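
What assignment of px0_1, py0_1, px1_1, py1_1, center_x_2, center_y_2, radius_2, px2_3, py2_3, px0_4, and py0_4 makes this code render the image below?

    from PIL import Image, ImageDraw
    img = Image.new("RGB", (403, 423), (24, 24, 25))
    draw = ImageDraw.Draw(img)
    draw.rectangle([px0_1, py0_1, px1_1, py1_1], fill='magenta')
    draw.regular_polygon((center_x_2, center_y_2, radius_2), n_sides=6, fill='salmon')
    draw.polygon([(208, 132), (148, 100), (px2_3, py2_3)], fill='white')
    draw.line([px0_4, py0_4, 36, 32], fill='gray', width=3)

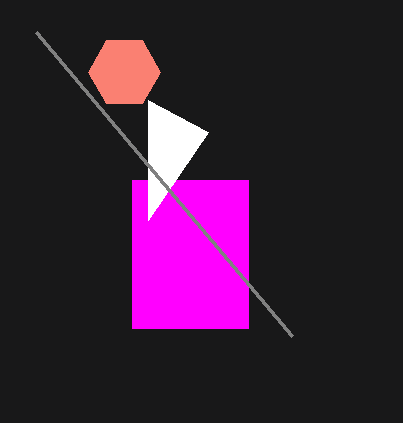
px0_1 = 132; py0_1 = 180; px1_1 = 248; py1_1 = 328; center_x_2 = 124; center_y_2 = 72; radius_2 = 36; px2_3 = 148; py2_3 = 220; px0_4 = 292; py0_4 = 336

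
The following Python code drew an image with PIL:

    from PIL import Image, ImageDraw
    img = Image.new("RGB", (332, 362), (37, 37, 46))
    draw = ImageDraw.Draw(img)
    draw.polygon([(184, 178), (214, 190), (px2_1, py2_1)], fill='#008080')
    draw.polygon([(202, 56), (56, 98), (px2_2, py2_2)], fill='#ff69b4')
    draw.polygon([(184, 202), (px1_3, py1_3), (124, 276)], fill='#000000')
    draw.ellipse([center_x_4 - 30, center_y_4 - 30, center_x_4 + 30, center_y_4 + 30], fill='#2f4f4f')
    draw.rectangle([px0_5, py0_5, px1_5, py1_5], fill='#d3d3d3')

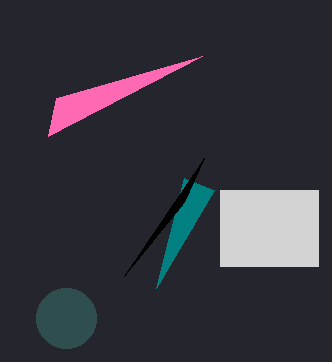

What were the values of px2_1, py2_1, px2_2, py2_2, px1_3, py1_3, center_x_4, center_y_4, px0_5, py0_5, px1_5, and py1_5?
px2_1 = 156; py2_1 = 288; px2_2 = 48; py2_2 = 136; px1_3 = 204; py1_3 = 158; center_x_4 = 66; center_y_4 = 318; px0_5 = 220; py0_5 = 190; px1_5 = 318; py1_5 = 266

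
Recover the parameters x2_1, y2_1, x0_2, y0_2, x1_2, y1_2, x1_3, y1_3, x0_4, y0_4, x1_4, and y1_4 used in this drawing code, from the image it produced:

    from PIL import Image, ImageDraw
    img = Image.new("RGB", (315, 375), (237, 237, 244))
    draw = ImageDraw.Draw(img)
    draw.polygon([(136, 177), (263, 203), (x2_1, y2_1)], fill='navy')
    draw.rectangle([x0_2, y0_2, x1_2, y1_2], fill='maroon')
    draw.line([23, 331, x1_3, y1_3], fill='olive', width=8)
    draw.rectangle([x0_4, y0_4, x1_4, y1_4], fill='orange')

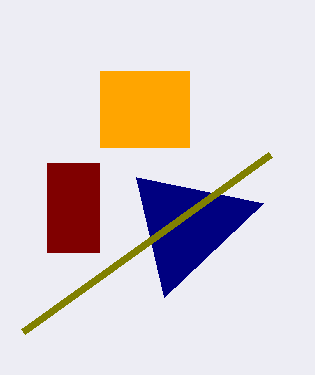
x2_1 = 164; y2_1 = 297; x0_2 = 47; y0_2 = 163; x1_2 = 99; y1_2 = 252; x1_3 = 270; y1_3 = 154; x0_4 = 100; y0_4 = 71; x1_4 = 189; y1_4 = 147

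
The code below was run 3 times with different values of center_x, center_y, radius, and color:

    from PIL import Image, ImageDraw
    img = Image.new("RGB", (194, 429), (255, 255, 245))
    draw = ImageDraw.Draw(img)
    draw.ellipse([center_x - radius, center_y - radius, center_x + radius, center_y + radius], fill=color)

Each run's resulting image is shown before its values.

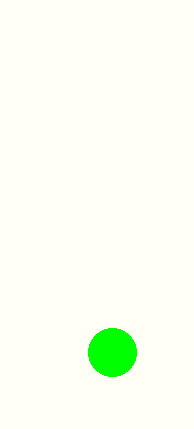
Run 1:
center_x = 112; center_y = 352; radius = 24; color = 'lime'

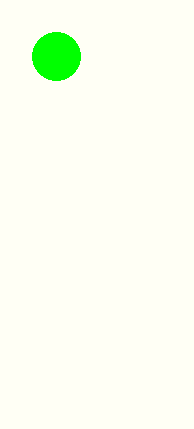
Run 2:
center_x = 56; center_y = 56; radius = 24; color = 'lime'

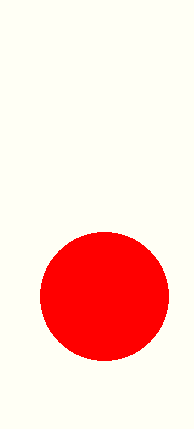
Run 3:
center_x = 104
center_y = 296
radius = 64
color = 'red'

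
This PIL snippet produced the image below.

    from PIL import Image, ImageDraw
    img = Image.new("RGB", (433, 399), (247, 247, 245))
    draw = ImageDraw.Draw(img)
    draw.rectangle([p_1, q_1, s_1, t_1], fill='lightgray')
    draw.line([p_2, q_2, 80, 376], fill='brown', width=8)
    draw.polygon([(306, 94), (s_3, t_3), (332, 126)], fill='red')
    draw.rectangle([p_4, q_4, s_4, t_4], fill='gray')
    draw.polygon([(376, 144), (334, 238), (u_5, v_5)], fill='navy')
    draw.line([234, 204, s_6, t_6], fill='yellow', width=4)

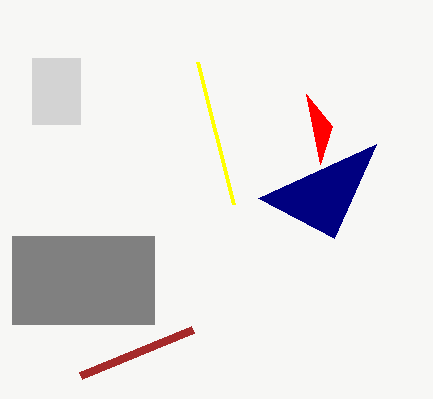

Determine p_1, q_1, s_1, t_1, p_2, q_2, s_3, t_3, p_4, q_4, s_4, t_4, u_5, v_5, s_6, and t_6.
p_1 = 32; q_1 = 58; s_1 = 80; t_1 = 124; p_2 = 192; q_2 = 330; s_3 = 320; t_3 = 164; p_4 = 12; q_4 = 236; s_4 = 154; t_4 = 324; u_5 = 258; v_5 = 198; s_6 = 198; t_6 = 62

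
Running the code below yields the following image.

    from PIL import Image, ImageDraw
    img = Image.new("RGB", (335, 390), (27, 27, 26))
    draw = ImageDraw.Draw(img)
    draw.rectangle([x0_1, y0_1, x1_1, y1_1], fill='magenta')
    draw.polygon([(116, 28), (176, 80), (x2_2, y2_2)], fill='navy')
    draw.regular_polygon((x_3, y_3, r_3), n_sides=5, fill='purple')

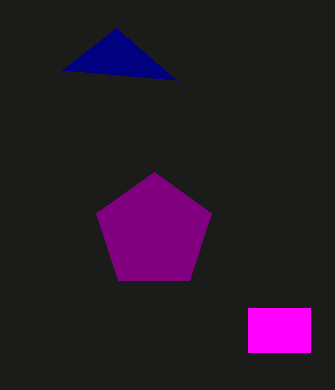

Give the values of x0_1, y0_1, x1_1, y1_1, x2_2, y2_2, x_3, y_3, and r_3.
x0_1 = 248
y0_1 = 308
x1_1 = 310
y1_1 = 352
x2_2 = 62
y2_2 = 70
x_3 = 154
y_3 = 232
r_3 = 60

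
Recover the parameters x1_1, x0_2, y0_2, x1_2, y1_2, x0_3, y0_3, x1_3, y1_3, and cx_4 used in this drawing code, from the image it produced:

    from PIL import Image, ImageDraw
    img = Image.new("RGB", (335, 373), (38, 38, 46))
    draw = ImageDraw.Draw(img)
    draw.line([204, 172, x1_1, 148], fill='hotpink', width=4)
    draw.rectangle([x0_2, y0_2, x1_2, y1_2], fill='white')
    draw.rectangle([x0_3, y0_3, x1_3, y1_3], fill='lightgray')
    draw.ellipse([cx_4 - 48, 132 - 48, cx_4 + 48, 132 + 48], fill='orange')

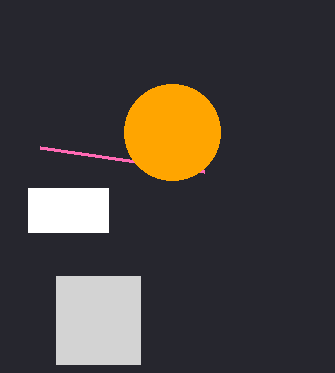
x1_1 = 40
x0_2 = 28
y0_2 = 188
x1_2 = 108
y1_2 = 232
x0_3 = 56
y0_3 = 276
x1_3 = 140
y1_3 = 364
cx_4 = 172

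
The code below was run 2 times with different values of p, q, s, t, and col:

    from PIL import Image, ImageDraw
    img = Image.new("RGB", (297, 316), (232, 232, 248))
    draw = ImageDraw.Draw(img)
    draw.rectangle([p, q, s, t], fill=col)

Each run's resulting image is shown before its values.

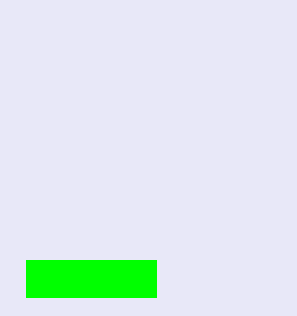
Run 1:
p = 26, q = 260, s = 156, t = 297, col = 'lime'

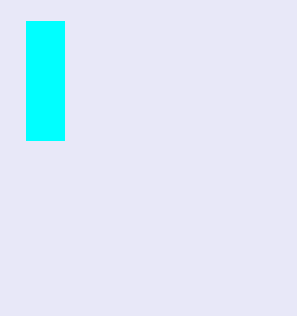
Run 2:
p = 26, q = 21, s = 64, t = 140, col = 'cyan'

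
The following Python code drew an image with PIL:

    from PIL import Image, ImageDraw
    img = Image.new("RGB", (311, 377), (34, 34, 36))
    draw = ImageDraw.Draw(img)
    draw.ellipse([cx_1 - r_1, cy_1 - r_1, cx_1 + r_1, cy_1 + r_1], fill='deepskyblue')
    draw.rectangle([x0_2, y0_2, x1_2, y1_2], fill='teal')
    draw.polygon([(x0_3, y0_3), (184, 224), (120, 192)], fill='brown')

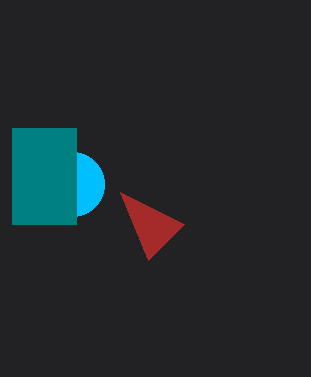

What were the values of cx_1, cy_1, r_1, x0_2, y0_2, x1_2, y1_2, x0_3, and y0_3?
cx_1 = 72; cy_1 = 184; r_1 = 32; x0_2 = 12; y0_2 = 128; x1_2 = 76; y1_2 = 224; x0_3 = 148; y0_3 = 260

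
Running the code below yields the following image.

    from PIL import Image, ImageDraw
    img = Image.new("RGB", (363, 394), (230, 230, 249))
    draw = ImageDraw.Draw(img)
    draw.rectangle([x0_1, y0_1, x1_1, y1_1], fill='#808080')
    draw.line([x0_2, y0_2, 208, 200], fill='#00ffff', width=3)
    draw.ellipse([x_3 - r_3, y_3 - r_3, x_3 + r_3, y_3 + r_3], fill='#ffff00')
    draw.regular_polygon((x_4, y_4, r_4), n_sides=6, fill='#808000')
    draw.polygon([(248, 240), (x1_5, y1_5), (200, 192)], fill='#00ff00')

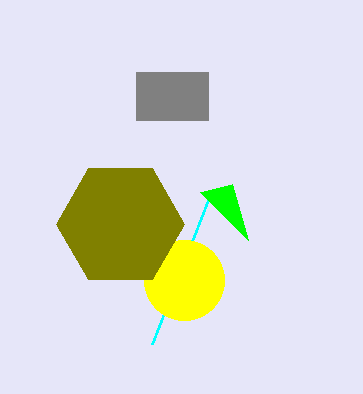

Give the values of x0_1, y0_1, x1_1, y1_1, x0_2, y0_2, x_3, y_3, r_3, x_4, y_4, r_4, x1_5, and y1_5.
x0_1 = 136; y0_1 = 72; x1_1 = 208; y1_1 = 120; x0_2 = 152; y0_2 = 344; x_3 = 184; y_3 = 280; r_3 = 40; x_4 = 120; y_4 = 224; r_4 = 64; x1_5 = 232; y1_5 = 184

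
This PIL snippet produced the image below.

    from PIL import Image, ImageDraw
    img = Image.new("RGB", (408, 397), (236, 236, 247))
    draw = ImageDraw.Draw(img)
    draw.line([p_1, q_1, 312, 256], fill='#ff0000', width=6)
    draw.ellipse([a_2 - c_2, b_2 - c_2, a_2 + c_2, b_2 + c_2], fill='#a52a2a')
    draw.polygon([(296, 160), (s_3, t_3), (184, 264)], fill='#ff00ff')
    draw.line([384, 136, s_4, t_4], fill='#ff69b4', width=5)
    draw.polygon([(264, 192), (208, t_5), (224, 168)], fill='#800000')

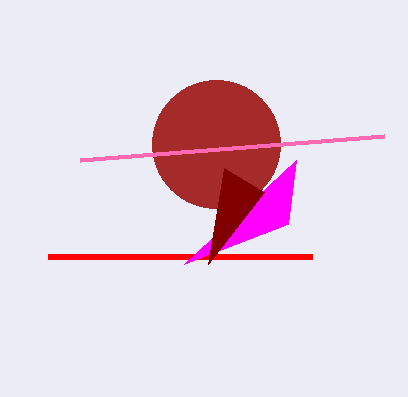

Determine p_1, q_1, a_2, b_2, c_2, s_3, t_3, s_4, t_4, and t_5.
p_1 = 48; q_1 = 256; a_2 = 216; b_2 = 144; c_2 = 64; s_3 = 288; t_3 = 224; s_4 = 80; t_4 = 160; t_5 = 264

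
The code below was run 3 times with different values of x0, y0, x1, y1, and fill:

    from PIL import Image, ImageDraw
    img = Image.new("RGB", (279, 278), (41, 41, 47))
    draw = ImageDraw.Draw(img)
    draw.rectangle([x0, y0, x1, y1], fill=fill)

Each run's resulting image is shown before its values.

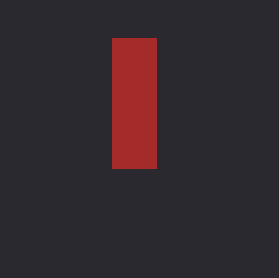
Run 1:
x0 = 112; y0 = 38; x1 = 156; y1 = 168; fill = 'brown'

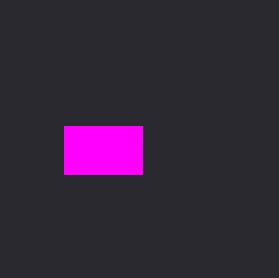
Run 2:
x0 = 64, y0 = 126, x1 = 142, y1 = 174, fill = 'magenta'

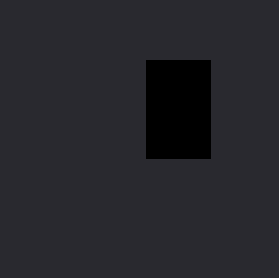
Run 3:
x0 = 146, y0 = 60, x1 = 210, y1 = 158, fill = 'black'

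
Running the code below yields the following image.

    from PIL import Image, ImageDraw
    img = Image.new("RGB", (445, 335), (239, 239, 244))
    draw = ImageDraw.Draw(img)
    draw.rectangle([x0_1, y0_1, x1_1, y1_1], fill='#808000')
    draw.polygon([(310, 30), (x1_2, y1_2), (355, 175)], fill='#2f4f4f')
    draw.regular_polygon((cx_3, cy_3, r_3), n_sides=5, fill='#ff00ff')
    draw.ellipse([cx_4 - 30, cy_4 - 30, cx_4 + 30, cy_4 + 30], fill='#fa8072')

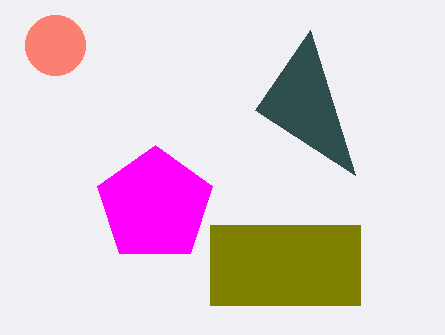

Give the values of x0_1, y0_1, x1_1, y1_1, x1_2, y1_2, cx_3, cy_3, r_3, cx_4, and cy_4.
x0_1 = 210
y0_1 = 225
x1_1 = 360
y1_1 = 305
x1_2 = 255
y1_2 = 110
cx_3 = 155
cy_3 = 205
r_3 = 60
cx_4 = 55
cy_4 = 45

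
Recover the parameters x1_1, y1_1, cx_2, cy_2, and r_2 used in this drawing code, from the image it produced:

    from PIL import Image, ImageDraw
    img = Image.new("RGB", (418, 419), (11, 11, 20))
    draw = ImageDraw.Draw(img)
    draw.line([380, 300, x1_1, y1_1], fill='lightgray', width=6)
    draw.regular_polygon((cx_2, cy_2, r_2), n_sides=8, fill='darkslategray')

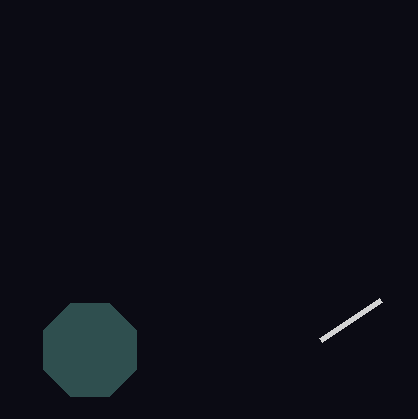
x1_1 = 320, y1_1 = 340, cx_2 = 90, cy_2 = 350, r_2 = 50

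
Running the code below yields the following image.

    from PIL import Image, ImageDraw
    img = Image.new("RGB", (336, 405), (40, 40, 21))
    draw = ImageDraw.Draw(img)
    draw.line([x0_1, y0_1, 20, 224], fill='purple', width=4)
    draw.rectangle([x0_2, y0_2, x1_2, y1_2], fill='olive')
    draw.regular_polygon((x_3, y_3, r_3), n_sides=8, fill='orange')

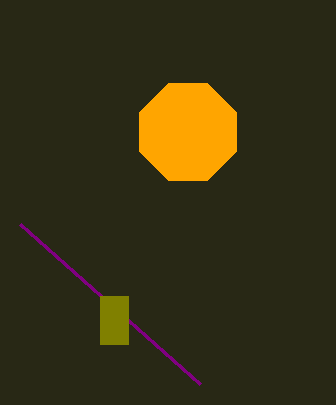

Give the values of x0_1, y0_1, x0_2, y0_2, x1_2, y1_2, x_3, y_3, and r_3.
x0_1 = 200, y0_1 = 384, x0_2 = 100, y0_2 = 296, x1_2 = 128, y1_2 = 344, x_3 = 188, y_3 = 132, r_3 = 52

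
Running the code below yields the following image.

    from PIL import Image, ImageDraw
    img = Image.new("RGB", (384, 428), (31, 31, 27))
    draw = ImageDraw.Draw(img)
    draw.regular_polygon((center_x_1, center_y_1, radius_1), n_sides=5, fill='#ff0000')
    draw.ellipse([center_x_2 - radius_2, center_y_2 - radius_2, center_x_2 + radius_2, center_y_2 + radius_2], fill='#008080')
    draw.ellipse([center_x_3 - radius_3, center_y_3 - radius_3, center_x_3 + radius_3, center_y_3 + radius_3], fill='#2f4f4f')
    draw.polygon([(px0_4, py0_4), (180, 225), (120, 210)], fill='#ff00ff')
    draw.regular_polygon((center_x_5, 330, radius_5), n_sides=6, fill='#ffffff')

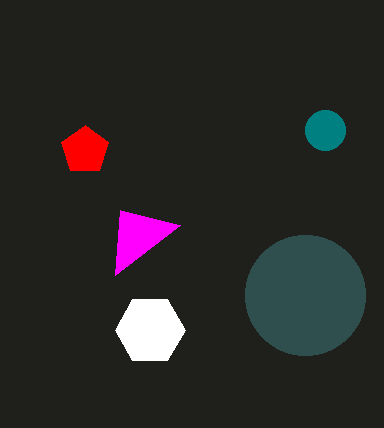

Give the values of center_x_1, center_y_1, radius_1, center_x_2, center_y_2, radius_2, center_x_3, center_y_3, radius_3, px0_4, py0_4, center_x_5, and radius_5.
center_x_1 = 85; center_y_1 = 150; radius_1 = 25; center_x_2 = 325; center_y_2 = 130; radius_2 = 20; center_x_3 = 305; center_y_3 = 295; radius_3 = 60; px0_4 = 115; py0_4 = 275; center_x_5 = 150; radius_5 = 35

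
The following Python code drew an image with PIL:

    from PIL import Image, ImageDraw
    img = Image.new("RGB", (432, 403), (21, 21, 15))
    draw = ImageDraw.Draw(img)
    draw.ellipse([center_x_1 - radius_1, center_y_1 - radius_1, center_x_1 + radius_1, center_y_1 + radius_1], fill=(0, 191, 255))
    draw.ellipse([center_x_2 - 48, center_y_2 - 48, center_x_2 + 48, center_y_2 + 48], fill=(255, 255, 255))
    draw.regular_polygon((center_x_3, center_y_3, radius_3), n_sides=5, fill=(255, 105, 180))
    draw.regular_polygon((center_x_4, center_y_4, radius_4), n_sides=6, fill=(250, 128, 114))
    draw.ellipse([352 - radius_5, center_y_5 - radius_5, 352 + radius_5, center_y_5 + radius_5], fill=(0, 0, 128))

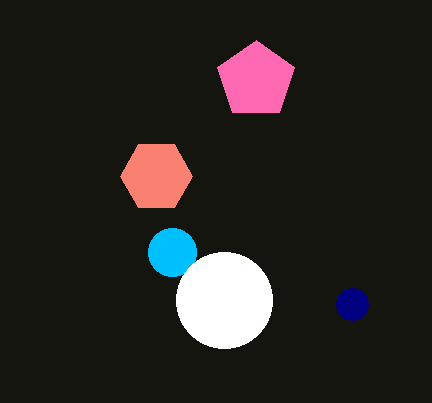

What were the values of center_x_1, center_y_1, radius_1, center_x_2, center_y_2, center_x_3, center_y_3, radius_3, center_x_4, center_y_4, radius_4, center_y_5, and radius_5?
center_x_1 = 172
center_y_1 = 252
radius_1 = 24
center_x_2 = 224
center_y_2 = 300
center_x_3 = 256
center_y_3 = 80
radius_3 = 40
center_x_4 = 156
center_y_4 = 176
radius_4 = 36
center_y_5 = 304
radius_5 = 16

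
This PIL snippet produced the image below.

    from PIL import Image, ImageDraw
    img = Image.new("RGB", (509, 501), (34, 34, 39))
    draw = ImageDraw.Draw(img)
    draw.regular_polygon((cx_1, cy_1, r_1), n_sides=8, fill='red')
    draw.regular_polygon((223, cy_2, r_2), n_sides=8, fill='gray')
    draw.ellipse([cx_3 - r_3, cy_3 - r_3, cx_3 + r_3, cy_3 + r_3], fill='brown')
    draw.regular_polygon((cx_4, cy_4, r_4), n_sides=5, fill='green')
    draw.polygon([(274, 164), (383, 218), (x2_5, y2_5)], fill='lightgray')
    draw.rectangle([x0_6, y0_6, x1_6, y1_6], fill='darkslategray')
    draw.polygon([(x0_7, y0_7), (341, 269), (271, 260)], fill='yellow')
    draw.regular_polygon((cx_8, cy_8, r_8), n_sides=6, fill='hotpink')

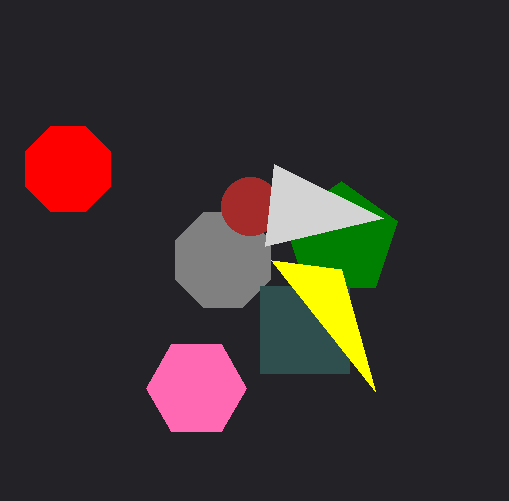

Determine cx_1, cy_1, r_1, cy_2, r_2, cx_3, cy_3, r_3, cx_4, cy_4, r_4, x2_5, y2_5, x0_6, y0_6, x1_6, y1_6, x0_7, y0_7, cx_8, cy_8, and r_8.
cx_1 = 68; cy_1 = 169; r_1 = 46; cy_2 = 260; r_2 = 51; cx_3 = 250; cy_3 = 206; r_3 = 29; cx_4 = 341; cy_4 = 240; r_4 = 59; x2_5 = 265; y2_5 = 246; x0_6 = 260; y0_6 = 286; x1_6 = 349; y1_6 = 373; x0_7 = 375; y0_7 = 391; cx_8 = 196; cy_8 = 388; r_8 = 50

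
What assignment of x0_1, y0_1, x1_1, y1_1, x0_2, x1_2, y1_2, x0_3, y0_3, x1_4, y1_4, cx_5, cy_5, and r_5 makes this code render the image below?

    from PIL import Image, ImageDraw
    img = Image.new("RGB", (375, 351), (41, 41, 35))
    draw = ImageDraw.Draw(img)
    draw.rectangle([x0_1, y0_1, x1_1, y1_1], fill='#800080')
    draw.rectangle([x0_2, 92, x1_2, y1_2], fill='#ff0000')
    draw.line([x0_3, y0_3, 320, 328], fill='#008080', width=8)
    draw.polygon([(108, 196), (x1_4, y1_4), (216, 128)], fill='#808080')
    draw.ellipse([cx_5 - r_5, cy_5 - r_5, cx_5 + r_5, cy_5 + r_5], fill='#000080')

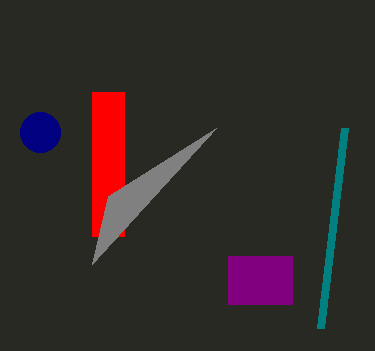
x0_1 = 228
y0_1 = 256
x1_1 = 292
y1_1 = 304
x0_2 = 92
x1_2 = 124
y1_2 = 236
x0_3 = 344
y0_3 = 128
x1_4 = 92
y1_4 = 264
cx_5 = 40
cy_5 = 132
r_5 = 20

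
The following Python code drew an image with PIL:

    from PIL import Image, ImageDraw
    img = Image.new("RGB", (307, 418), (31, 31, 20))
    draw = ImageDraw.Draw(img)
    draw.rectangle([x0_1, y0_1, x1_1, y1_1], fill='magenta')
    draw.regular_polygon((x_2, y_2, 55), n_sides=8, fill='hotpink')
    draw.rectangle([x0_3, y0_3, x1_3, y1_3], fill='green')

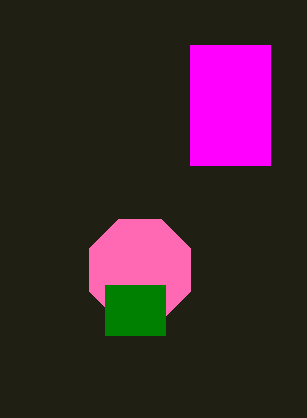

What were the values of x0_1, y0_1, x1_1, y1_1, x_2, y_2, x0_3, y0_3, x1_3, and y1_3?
x0_1 = 190, y0_1 = 45, x1_1 = 270, y1_1 = 165, x_2 = 140, y_2 = 270, x0_3 = 105, y0_3 = 285, x1_3 = 165, y1_3 = 335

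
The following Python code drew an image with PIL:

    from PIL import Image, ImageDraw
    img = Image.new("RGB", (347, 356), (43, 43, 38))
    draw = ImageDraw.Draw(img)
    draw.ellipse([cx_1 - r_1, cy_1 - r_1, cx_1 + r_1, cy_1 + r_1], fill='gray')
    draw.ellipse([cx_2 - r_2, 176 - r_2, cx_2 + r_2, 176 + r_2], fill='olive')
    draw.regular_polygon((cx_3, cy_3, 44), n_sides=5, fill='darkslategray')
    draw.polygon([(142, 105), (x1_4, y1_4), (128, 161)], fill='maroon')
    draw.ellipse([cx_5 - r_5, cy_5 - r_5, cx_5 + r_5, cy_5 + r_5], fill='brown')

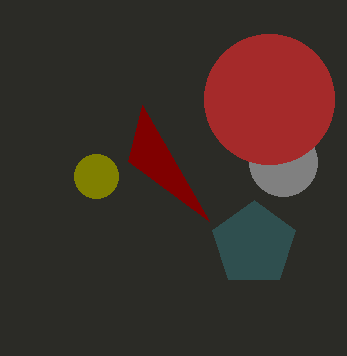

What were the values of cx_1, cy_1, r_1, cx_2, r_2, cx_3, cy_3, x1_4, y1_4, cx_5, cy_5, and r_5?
cx_1 = 283; cy_1 = 162; r_1 = 34; cx_2 = 96; r_2 = 22; cx_3 = 254; cy_3 = 244; x1_4 = 209; y1_4 = 221; cx_5 = 269; cy_5 = 99; r_5 = 65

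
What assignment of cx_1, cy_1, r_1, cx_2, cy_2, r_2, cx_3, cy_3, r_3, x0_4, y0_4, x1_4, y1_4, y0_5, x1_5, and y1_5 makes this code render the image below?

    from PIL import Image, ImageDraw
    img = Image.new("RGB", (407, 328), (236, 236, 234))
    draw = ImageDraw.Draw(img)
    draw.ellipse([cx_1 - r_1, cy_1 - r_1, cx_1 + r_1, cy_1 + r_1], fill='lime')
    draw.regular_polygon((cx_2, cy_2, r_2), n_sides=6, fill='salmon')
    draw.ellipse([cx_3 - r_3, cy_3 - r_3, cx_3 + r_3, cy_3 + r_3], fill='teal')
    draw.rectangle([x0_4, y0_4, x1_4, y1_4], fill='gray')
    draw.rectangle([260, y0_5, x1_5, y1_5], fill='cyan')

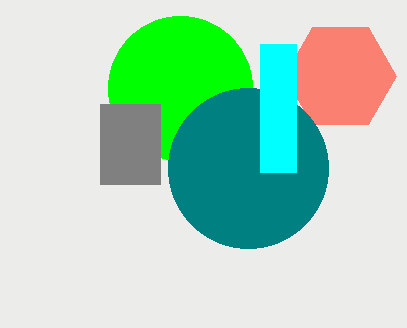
cx_1 = 180, cy_1 = 88, r_1 = 72, cx_2 = 340, cy_2 = 76, r_2 = 56, cx_3 = 248, cy_3 = 168, r_3 = 80, x0_4 = 100, y0_4 = 104, x1_4 = 160, y1_4 = 184, y0_5 = 44, x1_5 = 296, y1_5 = 172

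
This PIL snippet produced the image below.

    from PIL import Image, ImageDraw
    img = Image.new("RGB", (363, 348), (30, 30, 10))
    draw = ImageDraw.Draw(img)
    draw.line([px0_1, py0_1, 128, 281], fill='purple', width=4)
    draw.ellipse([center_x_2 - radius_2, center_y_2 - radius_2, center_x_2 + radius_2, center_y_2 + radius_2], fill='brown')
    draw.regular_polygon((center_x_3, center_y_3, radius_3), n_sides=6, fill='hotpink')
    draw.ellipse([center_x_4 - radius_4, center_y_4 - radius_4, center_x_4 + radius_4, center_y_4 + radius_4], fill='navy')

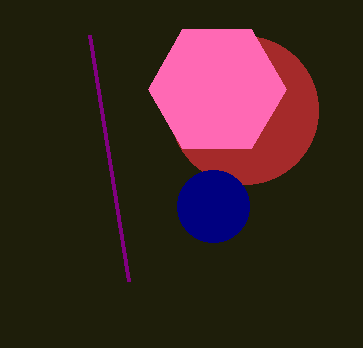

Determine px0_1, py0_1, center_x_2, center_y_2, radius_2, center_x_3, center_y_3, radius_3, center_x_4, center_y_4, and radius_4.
px0_1 = 89
py0_1 = 35
center_x_2 = 244
center_y_2 = 110
radius_2 = 74
center_x_3 = 217
center_y_3 = 89
radius_3 = 69
center_x_4 = 213
center_y_4 = 206
radius_4 = 36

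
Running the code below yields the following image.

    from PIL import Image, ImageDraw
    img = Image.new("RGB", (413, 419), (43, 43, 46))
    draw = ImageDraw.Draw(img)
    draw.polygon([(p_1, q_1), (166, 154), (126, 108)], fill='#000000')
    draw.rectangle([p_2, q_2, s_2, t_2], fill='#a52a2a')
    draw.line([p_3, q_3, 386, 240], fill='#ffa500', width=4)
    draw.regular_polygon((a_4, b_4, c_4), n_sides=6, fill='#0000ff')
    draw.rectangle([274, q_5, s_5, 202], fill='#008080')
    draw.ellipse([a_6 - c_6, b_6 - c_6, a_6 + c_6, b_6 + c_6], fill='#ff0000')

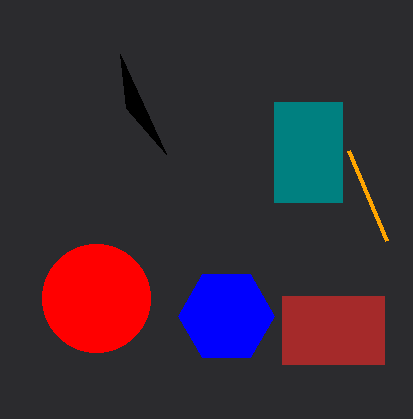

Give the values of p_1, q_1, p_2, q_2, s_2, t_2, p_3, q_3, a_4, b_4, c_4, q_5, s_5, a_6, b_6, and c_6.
p_1 = 120; q_1 = 54; p_2 = 282; q_2 = 296; s_2 = 384; t_2 = 364; p_3 = 348; q_3 = 150; a_4 = 226; b_4 = 316; c_4 = 48; q_5 = 102; s_5 = 342; a_6 = 96; b_6 = 298; c_6 = 54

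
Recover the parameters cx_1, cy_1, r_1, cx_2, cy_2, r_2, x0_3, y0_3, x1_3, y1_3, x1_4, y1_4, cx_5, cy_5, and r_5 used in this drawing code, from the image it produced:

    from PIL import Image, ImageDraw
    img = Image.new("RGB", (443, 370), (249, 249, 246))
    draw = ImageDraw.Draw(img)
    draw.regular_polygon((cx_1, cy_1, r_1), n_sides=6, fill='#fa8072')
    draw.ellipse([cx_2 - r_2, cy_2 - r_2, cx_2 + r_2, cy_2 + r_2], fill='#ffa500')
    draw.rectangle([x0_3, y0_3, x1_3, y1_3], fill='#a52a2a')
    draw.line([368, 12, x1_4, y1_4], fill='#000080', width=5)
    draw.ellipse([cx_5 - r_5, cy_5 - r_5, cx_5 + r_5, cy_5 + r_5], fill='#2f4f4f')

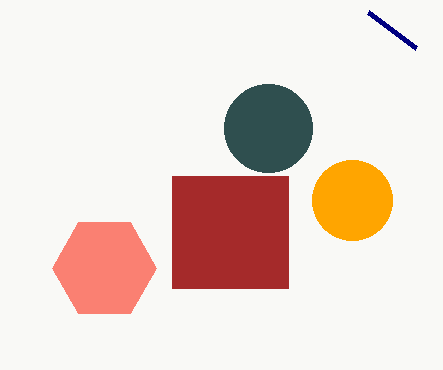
cx_1 = 104; cy_1 = 268; r_1 = 52; cx_2 = 352; cy_2 = 200; r_2 = 40; x0_3 = 172; y0_3 = 176; x1_3 = 288; y1_3 = 288; x1_4 = 416; y1_4 = 48; cx_5 = 268; cy_5 = 128; r_5 = 44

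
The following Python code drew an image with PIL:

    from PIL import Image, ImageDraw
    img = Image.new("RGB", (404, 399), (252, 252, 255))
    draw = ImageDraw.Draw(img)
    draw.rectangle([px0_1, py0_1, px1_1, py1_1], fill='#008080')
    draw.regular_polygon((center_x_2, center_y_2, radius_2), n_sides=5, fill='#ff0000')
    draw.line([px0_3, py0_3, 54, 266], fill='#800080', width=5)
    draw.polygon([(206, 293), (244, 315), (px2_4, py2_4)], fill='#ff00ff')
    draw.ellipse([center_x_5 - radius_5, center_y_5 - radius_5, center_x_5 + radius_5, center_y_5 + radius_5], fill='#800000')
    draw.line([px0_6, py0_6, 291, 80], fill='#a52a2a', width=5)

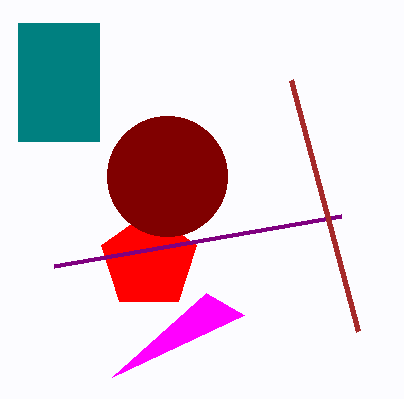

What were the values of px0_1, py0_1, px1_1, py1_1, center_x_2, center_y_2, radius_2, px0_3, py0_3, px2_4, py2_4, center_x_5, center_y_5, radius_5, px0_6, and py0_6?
px0_1 = 18
py0_1 = 23
px1_1 = 99
py1_1 = 141
center_x_2 = 149
center_y_2 = 261
radius_2 = 50
px0_3 = 341
py0_3 = 216
px2_4 = 112
py2_4 = 377
center_x_5 = 167
center_y_5 = 176
radius_5 = 60
px0_6 = 358
py0_6 = 331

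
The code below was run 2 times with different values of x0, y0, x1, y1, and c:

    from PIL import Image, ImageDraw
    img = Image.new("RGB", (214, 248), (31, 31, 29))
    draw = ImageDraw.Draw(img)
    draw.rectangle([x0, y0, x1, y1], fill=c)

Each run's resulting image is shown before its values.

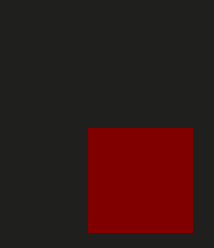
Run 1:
x0 = 88, y0 = 128, x1 = 192, y1 = 232, c = 'maroon'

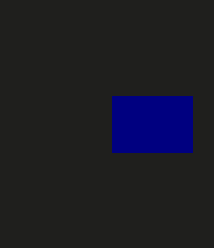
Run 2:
x0 = 112, y0 = 96, x1 = 192, y1 = 152, c = 'navy'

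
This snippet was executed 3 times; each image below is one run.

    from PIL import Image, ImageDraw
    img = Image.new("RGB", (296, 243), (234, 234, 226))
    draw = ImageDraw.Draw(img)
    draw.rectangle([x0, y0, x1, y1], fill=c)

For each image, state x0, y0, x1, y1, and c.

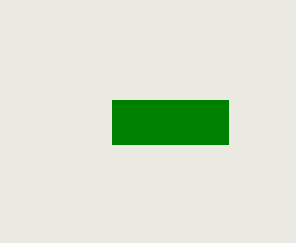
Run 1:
x0 = 112; y0 = 100; x1 = 228; y1 = 144; c = 'green'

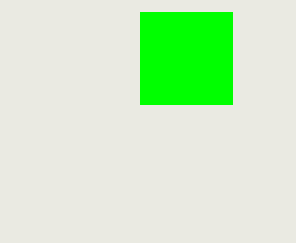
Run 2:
x0 = 140; y0 = 12; x1 = 232; y1 = 104; c = 'lime'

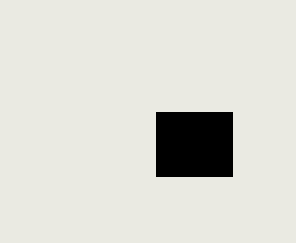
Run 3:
x0 = 156
y0 = 112
x1 = 232
y1 = 176
c = 'black'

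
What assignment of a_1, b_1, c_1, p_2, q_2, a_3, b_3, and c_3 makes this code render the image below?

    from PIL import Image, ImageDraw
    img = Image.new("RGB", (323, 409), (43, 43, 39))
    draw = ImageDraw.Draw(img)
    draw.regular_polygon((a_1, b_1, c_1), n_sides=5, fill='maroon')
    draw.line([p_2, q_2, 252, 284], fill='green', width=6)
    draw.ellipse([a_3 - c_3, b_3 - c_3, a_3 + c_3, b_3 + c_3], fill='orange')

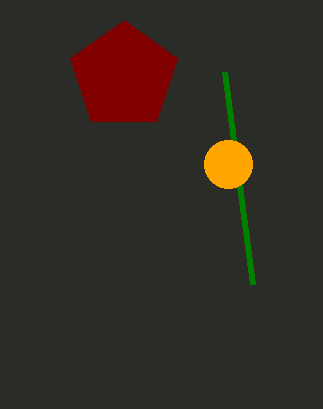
a_1 = 124, b_1 = 76, c_1 = 56, p_2 = 224, q_2 = 72, a_3 = 228, b_3 = 164, c_3 = 24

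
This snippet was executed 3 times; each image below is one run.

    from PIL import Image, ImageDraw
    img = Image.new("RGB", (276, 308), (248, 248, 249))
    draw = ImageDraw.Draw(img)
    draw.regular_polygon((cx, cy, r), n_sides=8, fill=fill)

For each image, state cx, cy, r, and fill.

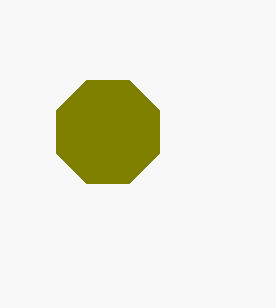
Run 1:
cx = 108, cy = 132, r = 56, fill = 'olive'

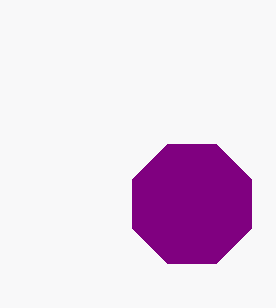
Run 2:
cx = 192
cy = 204
r = 64
fill = 'purple'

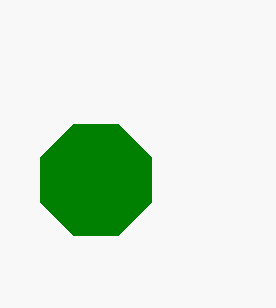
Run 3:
cx = 96; cy = 180; r = 60; fill = 'green'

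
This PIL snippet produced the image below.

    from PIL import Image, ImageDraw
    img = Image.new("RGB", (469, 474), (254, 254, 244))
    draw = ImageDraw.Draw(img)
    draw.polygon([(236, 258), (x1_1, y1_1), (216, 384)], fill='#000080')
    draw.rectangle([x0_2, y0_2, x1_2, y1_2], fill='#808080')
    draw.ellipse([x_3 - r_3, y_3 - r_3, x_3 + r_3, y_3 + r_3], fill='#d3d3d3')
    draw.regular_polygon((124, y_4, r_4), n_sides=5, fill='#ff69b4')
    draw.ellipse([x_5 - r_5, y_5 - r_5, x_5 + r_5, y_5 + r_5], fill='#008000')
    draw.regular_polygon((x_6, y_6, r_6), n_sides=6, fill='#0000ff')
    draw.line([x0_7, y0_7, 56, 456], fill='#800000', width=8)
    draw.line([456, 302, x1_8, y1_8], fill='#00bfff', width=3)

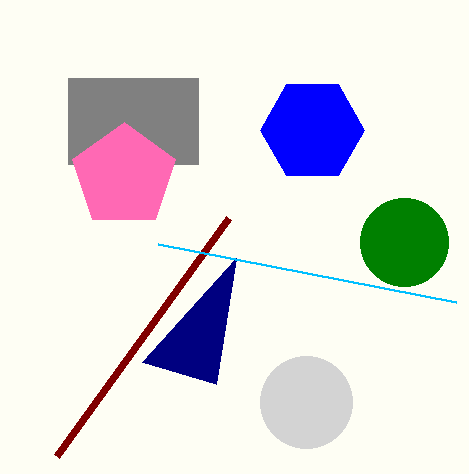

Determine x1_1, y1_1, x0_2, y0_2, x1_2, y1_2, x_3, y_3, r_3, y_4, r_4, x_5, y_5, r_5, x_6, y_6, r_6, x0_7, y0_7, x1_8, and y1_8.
x1_1 = 142
y1_1 = 362
x0_2 = 68
y0_2 = 78
x1_2 = 198
y1_2 = 164
x_3 = 306
y_3 = 402
r_3 = 46
y_4 = 176
r_4 = 54
x_5 = 404
y_5 = 242
r_5 = 44
x_6 = 312
y_6 = 130
r_6 = 52
x0_7 = 228
y0_7 = 218
x1_8 = 158
y1_8 = 244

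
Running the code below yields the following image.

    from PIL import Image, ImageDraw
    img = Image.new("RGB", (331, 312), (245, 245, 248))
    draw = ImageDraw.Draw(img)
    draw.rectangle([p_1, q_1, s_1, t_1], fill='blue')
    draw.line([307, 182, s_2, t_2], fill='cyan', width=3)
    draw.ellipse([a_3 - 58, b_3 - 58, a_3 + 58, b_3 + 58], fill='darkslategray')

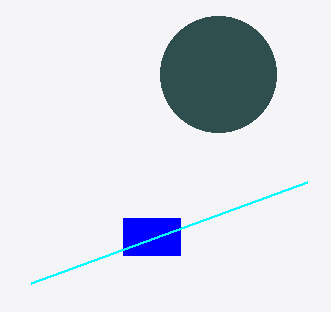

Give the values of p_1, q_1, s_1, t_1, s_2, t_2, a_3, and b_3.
p_1 = 123; q_1 = 218; s_1 = 180; t_1 = 255; s_2 = 31; t_2 = 283; a_3 = 218; b_3 = 74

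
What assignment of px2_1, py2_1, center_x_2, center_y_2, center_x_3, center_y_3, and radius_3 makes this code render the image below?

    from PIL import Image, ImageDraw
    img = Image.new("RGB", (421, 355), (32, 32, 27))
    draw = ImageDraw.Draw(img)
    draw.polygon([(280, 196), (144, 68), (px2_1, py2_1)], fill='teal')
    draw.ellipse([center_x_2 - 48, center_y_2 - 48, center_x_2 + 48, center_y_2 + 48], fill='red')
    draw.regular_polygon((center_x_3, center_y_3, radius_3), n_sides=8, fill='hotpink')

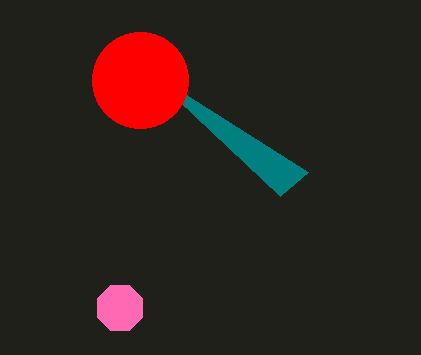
px2_1 = 308
py2_1 = 172
center_x_2 = 140
center_y_2 = 80
center_x_3 = 120
center_y_3 = 308
radius_3 = 24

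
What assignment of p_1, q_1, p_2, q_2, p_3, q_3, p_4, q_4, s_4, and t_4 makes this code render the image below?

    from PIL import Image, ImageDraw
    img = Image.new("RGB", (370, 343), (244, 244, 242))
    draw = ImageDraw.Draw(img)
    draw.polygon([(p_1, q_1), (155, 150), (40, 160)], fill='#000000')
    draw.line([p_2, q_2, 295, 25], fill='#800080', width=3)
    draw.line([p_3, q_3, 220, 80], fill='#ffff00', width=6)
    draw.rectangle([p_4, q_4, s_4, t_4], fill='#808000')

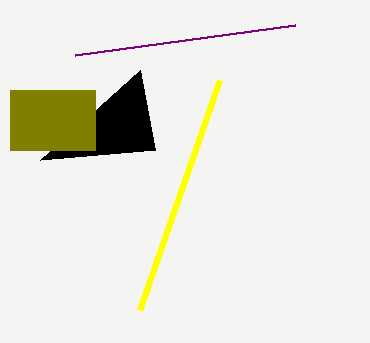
p_1 = 140
q_1 = 70
p_2 = 75
q_2 = 55
p_3 = 140
q_3 = 310
p_4 = 10
q_4 = 90
s_4 = 95
t_4 = 150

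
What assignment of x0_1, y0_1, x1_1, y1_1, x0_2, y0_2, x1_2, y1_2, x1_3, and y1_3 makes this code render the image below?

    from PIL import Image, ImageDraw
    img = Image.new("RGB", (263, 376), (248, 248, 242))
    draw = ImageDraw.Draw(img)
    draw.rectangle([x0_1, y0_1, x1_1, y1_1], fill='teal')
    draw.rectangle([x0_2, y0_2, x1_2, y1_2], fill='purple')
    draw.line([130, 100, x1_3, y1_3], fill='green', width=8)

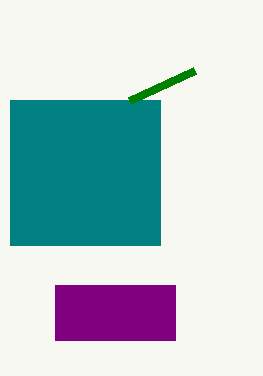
x0_1 = 10
y0_1 = 100
x1_1 = 160
y1_1 = 245
x0_2 = 55
y0_2 = 285
x1_2 = 175
y1_2 = 340
x1_3 = 195
y1_3 = 70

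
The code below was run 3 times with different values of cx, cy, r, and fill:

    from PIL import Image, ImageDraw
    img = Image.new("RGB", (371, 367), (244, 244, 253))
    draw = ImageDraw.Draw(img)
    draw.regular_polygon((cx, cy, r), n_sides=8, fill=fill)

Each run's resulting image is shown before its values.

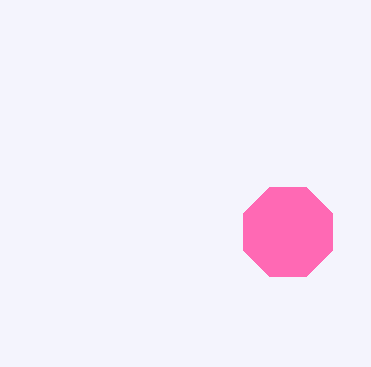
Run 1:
cx = 288; cy = 232; r = 48; fill = 'hotpink'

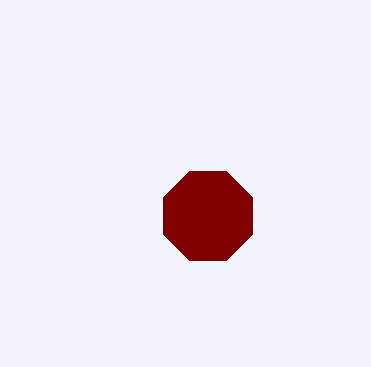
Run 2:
cx = 208, cy = 216, r = 48, fill = 'maroon'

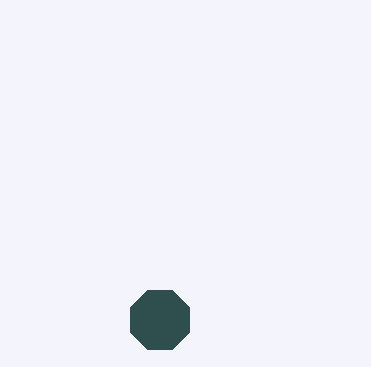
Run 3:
cx = 160, cy = 320, r = 32, fill = 'darkslategray'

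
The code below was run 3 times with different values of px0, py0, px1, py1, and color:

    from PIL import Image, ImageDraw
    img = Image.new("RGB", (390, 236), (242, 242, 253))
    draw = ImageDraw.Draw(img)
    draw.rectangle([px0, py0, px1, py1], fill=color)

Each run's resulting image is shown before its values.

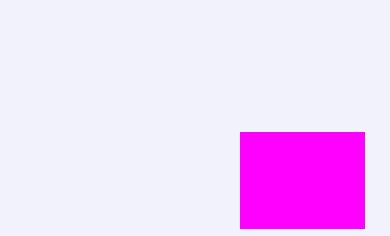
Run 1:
px0 = 240; py0 = 132; px1 = 364; py1 = 228; color = 'magenta'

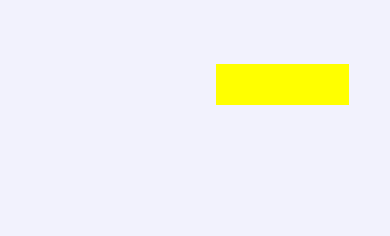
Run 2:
px0 = 216; py0 = 64; px1 = 348; py1 = 104; color = 'yellow'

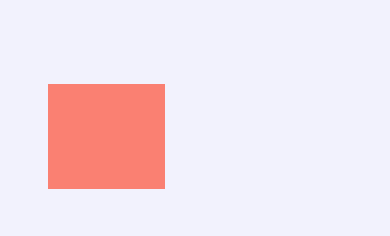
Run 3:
px0 = 48; py0 = 84; px1 = 164; py1 = 188; color = 'salmon'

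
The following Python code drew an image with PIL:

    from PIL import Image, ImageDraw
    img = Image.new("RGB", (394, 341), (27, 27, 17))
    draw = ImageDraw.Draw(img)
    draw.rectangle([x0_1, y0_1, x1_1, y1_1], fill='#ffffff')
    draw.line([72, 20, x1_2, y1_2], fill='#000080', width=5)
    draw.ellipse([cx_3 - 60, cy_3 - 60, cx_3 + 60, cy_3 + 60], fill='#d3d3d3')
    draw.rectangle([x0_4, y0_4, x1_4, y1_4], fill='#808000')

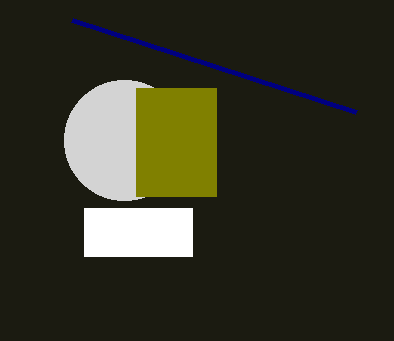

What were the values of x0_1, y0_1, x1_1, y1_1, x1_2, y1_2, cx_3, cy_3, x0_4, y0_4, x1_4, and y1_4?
x0_1 = 84
y0_1 = 208
x1_1 = 192
y1_1 = 256
x1_2 = 356
y1_2 = 112
cx_3 = 124
cy_3 = 140
x0_4 = 136
y0_4 = 88
x1_4 = 216
y1_4 = 196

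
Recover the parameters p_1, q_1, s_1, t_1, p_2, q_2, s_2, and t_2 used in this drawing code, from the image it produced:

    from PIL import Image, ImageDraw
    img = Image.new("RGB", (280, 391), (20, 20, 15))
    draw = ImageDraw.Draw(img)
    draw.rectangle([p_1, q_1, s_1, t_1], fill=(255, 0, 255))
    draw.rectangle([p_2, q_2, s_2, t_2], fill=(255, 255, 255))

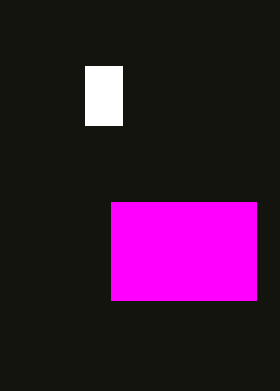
p_1 = 111
q_1 = 202
s_1 = 256
t_1 = 300
p_2 = 85
q_2 = 66
s_2 = 122
t_2 = 125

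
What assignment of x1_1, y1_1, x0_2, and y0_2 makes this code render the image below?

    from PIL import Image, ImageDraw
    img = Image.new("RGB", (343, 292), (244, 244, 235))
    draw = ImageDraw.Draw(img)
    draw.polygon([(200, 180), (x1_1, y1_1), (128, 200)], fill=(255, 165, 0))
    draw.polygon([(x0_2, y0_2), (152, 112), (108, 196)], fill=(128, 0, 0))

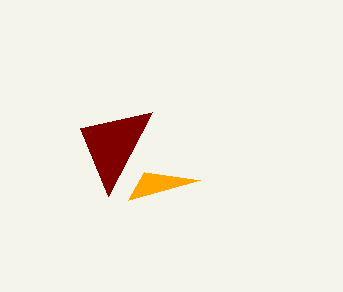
x1_1 = 144; y1_1 = 172; x0_2 = 80; y0_2 = 128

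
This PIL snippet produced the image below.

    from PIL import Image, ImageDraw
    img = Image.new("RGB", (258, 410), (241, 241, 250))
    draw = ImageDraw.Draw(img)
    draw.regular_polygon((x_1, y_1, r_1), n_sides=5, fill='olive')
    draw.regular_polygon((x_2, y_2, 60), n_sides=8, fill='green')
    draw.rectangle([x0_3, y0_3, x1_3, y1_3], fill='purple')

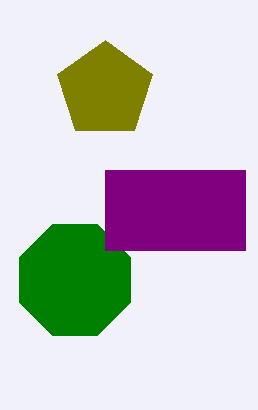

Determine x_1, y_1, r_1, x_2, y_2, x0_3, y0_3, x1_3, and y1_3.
x_1 = 105
y_1 = 90
r_1 = 50
x_2 = 75
y_2 = 280
x0_3 = 105
y0_3 = 170
x1_3 = 245
y1_3 = 250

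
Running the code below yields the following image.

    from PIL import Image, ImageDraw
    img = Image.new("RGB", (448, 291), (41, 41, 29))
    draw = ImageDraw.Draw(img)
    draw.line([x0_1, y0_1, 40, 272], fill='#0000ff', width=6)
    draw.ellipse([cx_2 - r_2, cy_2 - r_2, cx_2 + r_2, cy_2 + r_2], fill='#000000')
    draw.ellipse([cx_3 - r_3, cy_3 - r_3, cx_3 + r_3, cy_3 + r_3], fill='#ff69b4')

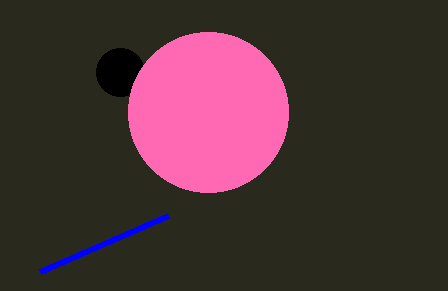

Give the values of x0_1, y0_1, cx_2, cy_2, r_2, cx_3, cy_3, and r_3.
x0_1 = 168, y0_1 = 216, cx_2 = 120, cy_2 = 72, r_2 = 24, cx_3 = 208, cy_3 = 112, r_3 = 80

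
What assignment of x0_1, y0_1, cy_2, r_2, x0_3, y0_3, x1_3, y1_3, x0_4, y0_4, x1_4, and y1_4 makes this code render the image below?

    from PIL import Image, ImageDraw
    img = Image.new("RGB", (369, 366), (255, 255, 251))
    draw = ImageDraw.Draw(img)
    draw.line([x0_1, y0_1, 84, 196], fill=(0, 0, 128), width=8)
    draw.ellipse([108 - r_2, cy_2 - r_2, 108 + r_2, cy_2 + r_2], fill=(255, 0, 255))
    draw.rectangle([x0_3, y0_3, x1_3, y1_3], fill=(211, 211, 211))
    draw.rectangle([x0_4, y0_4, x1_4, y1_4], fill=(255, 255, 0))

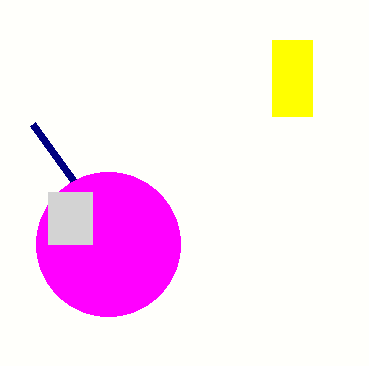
x0_1 = 32, y0_1 = 124, cy_2 = 244, r_2 = 72, x0_3 = 48, y0_3 = 192, x1_3 = 92, y1_3 = 244, x0_4 = 272, y0_4 = 40, x1_4 = 312, y1_4 = 116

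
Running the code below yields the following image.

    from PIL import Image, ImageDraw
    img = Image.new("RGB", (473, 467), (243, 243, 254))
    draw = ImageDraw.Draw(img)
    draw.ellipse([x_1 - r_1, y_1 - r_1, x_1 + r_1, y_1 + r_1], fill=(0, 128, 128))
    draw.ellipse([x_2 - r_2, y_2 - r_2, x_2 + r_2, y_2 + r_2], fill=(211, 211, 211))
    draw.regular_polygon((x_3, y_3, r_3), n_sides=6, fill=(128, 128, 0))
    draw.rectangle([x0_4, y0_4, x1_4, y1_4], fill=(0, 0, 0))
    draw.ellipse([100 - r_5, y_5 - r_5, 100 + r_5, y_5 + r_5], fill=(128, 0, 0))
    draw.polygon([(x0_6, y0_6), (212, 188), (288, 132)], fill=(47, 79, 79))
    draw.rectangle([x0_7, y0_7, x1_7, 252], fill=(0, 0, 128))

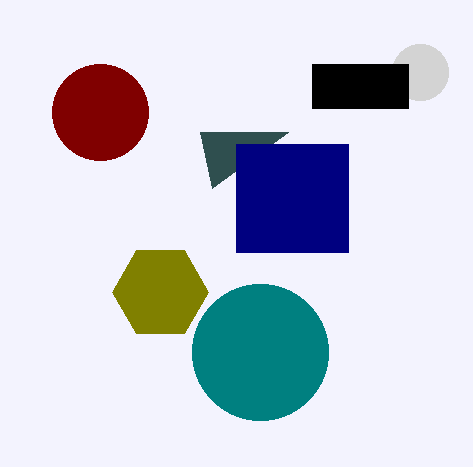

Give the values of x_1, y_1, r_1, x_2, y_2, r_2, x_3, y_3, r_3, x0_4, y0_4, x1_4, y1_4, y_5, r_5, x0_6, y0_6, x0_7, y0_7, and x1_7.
x_1 = 260, y_1 = 352, r_1 = 68, x_2 = 420, y_2 = 72, r_2 = 28, x_3 = 160, y_3 = 292, r_3 = 48, x0_4 = 312, y0_4 = 64, x1_4 = 408, y1_4 = 108, y_5 = 112, r_5 = 48, x0_6 = 200, y0_6 = 132, x0_7 = 236, y0_7 = 144, x1_7 = 348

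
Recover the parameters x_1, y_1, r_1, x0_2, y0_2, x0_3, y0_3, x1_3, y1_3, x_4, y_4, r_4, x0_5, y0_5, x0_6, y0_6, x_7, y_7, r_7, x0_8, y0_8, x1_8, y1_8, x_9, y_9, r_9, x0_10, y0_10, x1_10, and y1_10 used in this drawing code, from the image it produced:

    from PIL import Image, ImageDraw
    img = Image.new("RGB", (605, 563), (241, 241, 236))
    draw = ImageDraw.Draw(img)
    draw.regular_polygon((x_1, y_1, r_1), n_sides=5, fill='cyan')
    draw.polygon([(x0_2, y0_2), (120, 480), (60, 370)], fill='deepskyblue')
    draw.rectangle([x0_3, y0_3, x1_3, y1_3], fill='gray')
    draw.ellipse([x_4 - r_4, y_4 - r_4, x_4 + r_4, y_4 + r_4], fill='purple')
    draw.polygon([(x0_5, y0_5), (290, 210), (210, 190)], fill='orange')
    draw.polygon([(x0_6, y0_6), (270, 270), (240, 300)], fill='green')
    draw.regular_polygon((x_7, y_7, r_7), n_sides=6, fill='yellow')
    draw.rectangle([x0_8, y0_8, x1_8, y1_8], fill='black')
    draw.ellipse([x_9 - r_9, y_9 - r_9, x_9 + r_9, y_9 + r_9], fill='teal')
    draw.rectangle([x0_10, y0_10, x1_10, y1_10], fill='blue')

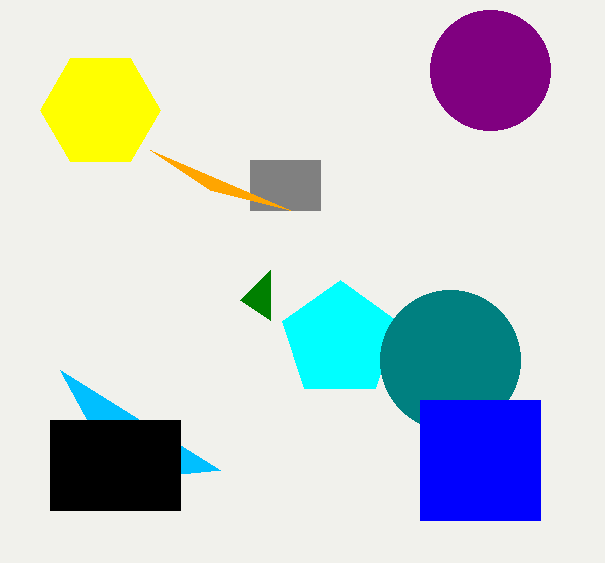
x_1 = 340; y_1 = 340; r_1 = 60; x0_2 = 220; y0_2 = 470; x0_3 = 250; y0_3 = 160; x1_3 = 320; y1_3 = 210; x_4 = 490; y_4 = 70; r_4 = 60; x0_5 = 150; y0_5 = 150; x0_6 = 270; y0_6 = 320; x_7 = 100; y_7 = 110; r_7 = 60; x0_8 = 50; y0_8 = 420; x1_8 = 180; y1_8 = 510; x_9 = 450; y_9 = 360; r_9 = 70; x0_10 = 420; y0_10 = 400; x1_10 = 540; y1_10 = 520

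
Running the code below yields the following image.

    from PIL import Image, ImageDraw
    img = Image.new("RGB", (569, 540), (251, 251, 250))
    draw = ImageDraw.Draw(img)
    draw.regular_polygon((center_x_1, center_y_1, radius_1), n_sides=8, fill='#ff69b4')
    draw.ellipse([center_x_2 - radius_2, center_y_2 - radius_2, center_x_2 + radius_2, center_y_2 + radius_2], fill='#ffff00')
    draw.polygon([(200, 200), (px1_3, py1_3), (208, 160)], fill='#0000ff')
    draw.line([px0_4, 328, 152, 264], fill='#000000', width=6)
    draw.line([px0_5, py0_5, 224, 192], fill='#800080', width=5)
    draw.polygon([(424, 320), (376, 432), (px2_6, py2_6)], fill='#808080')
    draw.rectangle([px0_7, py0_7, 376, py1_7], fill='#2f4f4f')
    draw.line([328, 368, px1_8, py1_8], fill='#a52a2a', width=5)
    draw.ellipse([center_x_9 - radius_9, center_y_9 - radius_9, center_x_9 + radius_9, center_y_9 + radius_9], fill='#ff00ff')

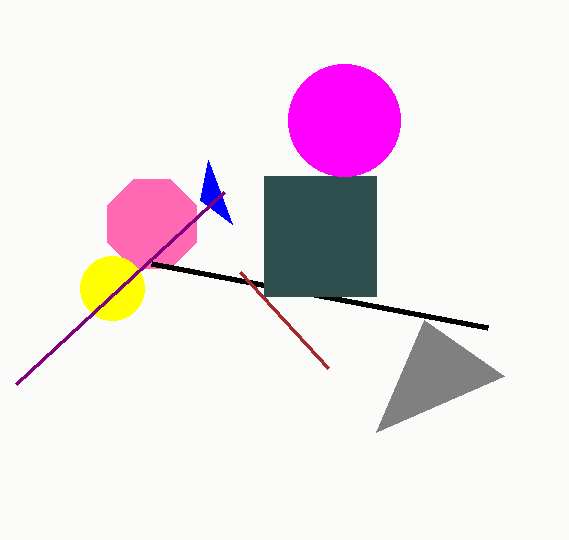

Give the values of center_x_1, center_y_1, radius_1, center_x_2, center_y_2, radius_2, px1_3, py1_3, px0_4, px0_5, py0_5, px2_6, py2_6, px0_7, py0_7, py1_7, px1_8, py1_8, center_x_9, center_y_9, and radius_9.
center_x_1 = 152; center_y_1 = 224; radius_1 = 48; center_x_2 = 112; center_y_2 = 288; radius_2 = 32; px1_3 = 232; py1_3 = 224; px0_4 = 488; px0_5 = 16; py0_5 = 384; px2_6 = 504; py2_6 = 376; px0_7 = 264; py0_7 = 176; py1_7 = 296; px1_8 = 240; py1_8 = 272; center_x_9 = 344; center_y_9 = 120; radius_9 = 56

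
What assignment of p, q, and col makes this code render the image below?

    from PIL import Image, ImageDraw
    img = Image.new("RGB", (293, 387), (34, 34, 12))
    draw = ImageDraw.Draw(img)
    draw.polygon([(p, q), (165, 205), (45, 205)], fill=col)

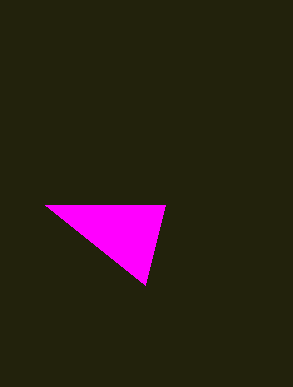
p = 145
q = 285
col = 'magenta'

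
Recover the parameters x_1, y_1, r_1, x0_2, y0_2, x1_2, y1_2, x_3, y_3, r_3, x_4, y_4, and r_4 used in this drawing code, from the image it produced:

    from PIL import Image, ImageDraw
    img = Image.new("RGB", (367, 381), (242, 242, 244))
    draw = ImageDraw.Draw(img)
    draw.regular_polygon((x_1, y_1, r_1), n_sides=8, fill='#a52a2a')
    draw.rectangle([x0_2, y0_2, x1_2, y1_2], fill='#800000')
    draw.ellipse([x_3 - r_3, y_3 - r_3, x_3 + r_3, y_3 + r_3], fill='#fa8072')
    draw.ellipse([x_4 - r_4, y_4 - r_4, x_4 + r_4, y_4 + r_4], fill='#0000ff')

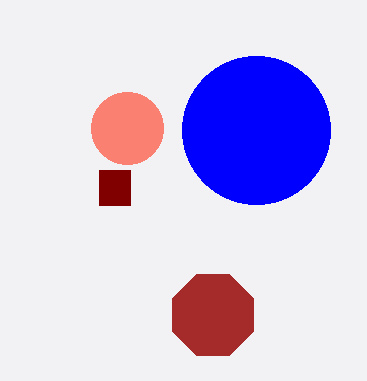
x_1 = 213
y_1 = 315
r_1 = 44
x0_2 = 99
y0_2 = 170
x1_2 = 130
y1_2 = 205
x_3 = 127
y_3 = 128
r_3 = 36
x_4 = 256
y_4 = 130
r_4 = 74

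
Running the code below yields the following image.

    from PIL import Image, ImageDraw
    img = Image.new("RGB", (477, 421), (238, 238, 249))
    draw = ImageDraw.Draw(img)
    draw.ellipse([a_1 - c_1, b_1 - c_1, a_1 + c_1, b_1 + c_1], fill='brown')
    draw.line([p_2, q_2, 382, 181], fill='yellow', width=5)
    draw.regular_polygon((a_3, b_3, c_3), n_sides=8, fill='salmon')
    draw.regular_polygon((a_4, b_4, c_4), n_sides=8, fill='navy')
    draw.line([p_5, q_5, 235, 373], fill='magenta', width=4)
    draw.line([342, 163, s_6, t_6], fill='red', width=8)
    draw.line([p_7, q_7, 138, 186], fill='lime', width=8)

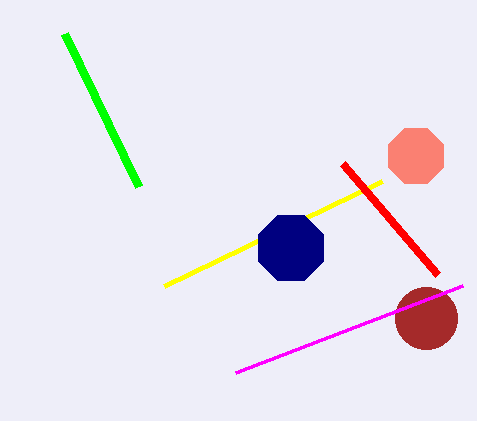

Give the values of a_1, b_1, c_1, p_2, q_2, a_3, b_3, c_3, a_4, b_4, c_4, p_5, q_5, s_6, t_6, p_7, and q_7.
a_1 = 426
b_1 = 318
c_1 = 31
p_2 = 164
q_2 = 286
a_3 = 416
b_3 = 156
c_3 = 30
a_4 = 291
b_4 = 248
c_4 = 35
p_5 = 462
q_5 = 286
s_6 = 437
t_6 = 274
p_7 = 64
q_7 = 33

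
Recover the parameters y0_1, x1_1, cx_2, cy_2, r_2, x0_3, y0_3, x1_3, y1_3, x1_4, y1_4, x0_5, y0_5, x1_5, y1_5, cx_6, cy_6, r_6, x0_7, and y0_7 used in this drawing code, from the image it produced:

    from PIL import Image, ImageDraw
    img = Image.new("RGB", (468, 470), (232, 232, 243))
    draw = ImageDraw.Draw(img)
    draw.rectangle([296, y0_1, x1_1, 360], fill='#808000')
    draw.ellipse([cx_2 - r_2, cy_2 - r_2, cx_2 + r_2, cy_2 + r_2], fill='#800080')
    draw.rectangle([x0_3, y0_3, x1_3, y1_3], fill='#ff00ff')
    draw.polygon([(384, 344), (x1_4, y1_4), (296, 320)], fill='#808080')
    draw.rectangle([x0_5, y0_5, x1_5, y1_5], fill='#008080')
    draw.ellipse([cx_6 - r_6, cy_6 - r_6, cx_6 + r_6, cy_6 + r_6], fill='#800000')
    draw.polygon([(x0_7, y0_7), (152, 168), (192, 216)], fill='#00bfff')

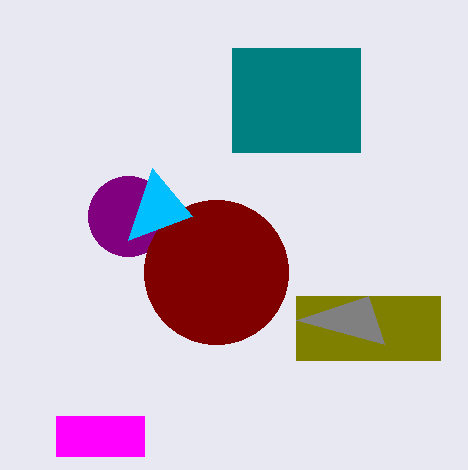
y0_1 = 296
x1_1 = 440
cx_2 = 128
cy_2 = 216
r_2 = 40
x0_3 = 56
y0_3 = 416
x1_3 = 144
y1_3 = 456
x1_4 = 368
y1_4 = 296
x0_5 = 232
y0_5 = 48
x1_5 = 360
y1_5 = 152
cx_6 = 216
cy_6 = 272
r_6 = 72
x0_7 = 128
y0_7 = 240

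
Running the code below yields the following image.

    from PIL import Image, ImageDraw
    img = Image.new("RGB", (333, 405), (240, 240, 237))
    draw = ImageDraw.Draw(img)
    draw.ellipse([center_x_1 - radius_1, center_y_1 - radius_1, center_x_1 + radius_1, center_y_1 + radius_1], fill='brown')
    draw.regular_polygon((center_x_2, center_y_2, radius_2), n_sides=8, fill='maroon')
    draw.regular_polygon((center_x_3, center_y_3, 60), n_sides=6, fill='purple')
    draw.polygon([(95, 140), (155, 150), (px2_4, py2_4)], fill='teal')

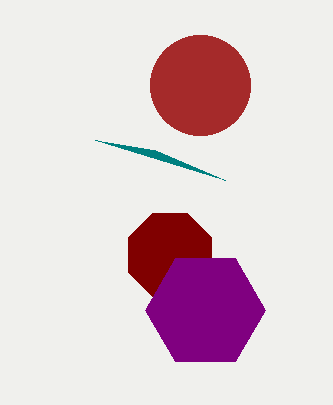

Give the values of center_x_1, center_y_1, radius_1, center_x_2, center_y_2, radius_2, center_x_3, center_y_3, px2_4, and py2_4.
center_x_1 = 200
center_y_1 = 85
radius_1 = 50
center_x_2 = 170
center_y_2 = 255
radius_2 = 45
center_x_3 = 205
center_y_3 = 310
px2_4 = 225
py2_4 = 180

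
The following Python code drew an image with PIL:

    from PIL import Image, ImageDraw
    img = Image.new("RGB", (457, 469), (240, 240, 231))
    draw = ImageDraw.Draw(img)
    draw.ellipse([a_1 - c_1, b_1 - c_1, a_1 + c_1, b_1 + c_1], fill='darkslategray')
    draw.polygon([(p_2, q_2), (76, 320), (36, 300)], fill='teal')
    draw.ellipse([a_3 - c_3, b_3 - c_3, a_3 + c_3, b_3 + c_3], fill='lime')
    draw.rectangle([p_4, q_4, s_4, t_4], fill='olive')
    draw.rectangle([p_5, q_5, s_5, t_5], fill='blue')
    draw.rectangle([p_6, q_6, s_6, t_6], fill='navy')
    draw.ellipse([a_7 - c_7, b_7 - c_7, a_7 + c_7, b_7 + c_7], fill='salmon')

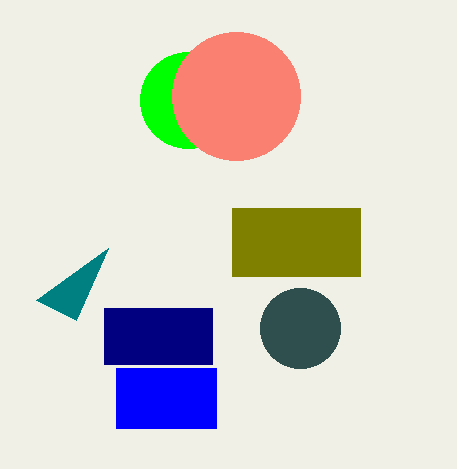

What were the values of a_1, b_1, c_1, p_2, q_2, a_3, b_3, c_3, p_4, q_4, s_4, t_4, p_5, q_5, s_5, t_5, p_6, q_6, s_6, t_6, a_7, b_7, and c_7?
a_1 = 300, b_1 = 328, c_1 = 40, p_2 = 108, q_2 = 248, a_3 = 188, b_3 = 100, c_3 = 48, p_4 = 232, q_4 = 208, s_4 = 360, t_4 = 276, p_5 = 116, q_5 = 368, s_5 = 216, t_5 = 428, p_6 = 104, q_6 = 308, s_6 = 212, t_6 = 364, a_7 = 236, b_7 = 96, c_7 = 64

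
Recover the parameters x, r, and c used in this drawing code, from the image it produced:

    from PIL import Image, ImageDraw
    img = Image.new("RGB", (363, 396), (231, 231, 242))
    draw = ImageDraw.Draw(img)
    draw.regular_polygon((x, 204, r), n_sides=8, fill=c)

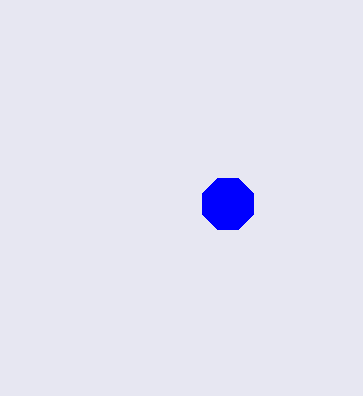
x = 228
r = 28
c = 'blue'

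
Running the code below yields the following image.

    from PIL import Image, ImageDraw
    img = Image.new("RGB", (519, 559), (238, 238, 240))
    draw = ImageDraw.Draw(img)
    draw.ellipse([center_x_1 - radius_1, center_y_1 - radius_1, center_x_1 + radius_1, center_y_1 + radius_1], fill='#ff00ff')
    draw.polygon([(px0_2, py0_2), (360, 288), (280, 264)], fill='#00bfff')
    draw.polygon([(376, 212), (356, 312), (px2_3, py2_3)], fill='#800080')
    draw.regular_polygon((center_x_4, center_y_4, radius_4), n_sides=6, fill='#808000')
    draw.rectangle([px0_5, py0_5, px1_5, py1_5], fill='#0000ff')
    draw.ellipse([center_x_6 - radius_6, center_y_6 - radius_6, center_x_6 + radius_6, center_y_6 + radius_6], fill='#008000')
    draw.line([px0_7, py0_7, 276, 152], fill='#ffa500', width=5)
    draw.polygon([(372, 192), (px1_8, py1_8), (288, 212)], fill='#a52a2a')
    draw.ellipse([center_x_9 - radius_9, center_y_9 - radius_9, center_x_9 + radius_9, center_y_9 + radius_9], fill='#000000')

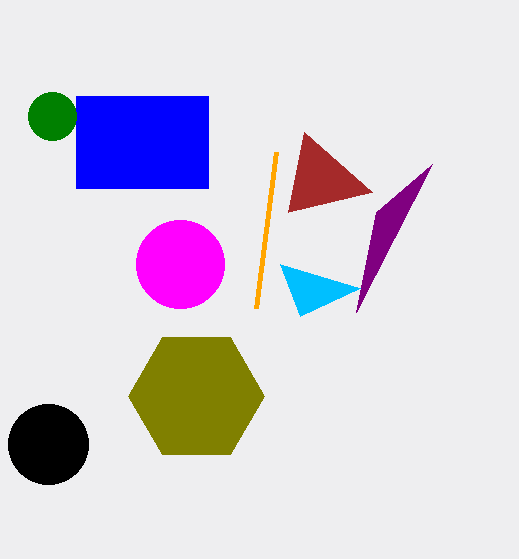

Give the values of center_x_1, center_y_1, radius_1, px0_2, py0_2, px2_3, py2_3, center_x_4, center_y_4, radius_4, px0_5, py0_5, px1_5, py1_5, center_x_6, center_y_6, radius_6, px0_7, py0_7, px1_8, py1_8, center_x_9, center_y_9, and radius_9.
center_x_1 = 180; center_y_1 = 264; radius_1 = 44; px0_2 = 300; py0_2 = 316; px2_3 = 432; py2_3 = 164; center_x_4 = 196; center_y_4 = 396; radius_4 = 68; px0_5 = 76; py0_5 = 96; px1_5 = 208; py1_5 = 188; center_x_6 = 52; center_y_6 = 116; radius_6 = 24; px0_7 = 256; py0_7 = 308; px1_8 = 304; py1_8 = 132; center_x_9 = 48; center_y_9 = 444; radius_9 = 40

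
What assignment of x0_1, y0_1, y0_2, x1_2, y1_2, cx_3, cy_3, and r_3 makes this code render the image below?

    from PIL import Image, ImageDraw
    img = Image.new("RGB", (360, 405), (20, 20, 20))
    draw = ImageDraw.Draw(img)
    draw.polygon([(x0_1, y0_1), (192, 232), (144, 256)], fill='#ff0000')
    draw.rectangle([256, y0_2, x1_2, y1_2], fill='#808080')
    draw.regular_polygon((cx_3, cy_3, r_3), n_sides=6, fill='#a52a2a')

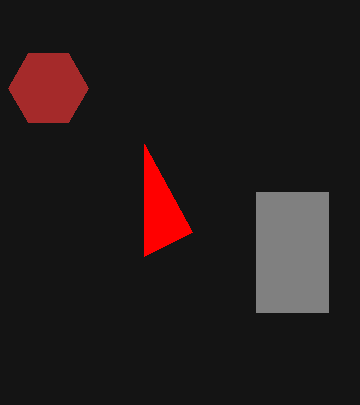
x0_1 = 144; y0_1 = 144; y0_2 = 192; x1_2 = 328; y1_2 = 312; cx_3 = 48; cy_3 = 88; r_3 = 40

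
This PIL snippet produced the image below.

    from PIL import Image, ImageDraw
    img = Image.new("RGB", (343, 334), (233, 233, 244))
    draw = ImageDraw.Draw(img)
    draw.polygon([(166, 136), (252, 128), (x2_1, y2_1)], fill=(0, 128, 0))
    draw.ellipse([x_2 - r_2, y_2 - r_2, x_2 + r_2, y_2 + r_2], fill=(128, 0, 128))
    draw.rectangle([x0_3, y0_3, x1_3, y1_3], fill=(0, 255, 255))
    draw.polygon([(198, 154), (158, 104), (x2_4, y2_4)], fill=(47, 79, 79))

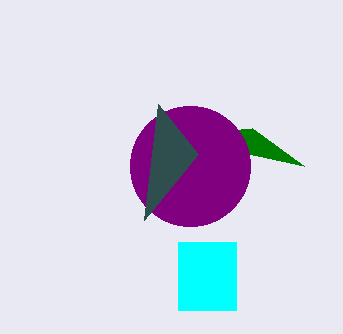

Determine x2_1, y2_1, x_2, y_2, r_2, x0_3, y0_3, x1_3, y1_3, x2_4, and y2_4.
x2_1 = 304; y2_1 = 166; x_2 = 190; y_2 = 166; r_2 = 60; x0_3 = 178; y0_3 = 242; x1_3 = 236; y1_3 = 310; x2_4 = 144; y2_4 = 220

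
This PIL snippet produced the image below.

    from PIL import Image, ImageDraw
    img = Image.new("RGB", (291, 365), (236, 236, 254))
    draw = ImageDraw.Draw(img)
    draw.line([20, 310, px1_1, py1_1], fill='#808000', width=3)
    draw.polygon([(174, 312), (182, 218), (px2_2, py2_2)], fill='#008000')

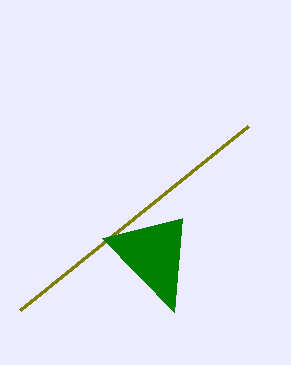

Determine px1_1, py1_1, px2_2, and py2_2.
px1_1 = 248; py1_1 = 126; px2_2 = 102; py2_2 = 238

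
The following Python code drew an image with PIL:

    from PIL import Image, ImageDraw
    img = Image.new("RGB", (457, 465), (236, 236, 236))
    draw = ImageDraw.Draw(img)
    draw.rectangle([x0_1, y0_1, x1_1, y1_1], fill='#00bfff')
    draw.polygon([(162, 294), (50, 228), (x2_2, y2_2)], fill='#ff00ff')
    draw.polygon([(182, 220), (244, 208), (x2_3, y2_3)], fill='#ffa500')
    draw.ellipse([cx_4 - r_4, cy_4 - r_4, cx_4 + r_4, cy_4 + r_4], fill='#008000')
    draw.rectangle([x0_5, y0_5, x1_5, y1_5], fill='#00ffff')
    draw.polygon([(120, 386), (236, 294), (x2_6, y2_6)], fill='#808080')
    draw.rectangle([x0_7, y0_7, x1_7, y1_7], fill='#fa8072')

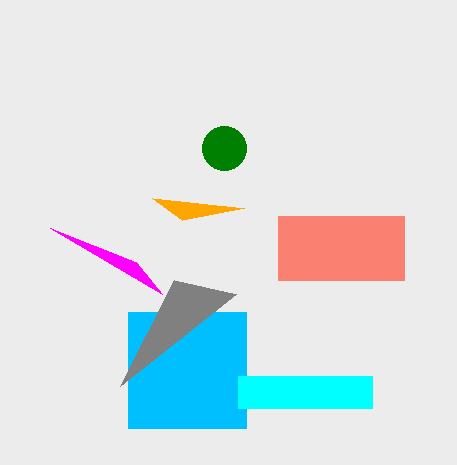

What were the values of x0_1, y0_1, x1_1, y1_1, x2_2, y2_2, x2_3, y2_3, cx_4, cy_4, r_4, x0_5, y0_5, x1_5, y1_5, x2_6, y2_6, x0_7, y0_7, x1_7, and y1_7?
x0_1 = 128, y0_1 = 312, x1_1 = 246, y1_1 = 428, x2_2 = 136, y2_2 = 262, x2_3 = 152, y2_3 = 198, cx_4 = 224, cy_4 = 148, r_4 = 22, x0_5 = 238, y0_5 = 376, x1_5 = 372, y1_5 = 408, x2_6 = 174, y2_6 = 280, x0_7 = 278, y0_7 = 216, x1_7 = 404, y1_7 = 280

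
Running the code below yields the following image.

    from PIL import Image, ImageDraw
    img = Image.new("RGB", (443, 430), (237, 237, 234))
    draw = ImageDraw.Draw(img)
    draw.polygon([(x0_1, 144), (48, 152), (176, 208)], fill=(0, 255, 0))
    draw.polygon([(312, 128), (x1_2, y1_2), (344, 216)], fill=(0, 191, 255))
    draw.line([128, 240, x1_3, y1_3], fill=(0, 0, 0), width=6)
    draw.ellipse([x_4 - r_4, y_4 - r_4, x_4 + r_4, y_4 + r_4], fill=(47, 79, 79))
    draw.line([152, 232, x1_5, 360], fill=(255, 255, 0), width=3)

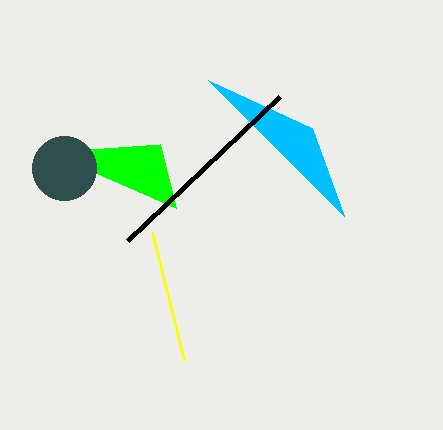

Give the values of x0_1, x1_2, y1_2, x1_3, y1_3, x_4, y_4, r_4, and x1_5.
x0_1 = 160
x1_2 = 208
y1_2 = 80
x1_3 = 280
y1_3 = 96
x_4 = 64
y_4 = 168
r_4 = 32
x1_5 = 184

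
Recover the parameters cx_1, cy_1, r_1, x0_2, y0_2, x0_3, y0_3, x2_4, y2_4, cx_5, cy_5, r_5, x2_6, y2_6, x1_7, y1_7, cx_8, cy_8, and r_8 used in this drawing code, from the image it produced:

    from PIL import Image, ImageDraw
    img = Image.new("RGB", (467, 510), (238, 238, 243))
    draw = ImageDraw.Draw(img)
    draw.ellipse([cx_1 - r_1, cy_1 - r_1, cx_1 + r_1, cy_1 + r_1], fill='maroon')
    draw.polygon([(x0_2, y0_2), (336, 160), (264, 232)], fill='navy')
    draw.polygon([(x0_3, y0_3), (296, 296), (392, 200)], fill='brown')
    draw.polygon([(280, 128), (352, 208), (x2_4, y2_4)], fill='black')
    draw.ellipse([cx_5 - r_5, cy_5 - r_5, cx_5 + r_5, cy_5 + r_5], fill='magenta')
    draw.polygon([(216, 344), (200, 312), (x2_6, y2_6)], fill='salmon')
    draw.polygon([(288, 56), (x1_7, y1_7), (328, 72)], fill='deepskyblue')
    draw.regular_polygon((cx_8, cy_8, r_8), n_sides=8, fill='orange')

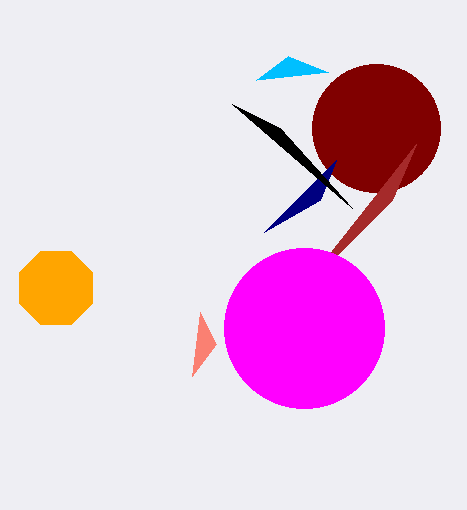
cx_1 = 376, cy_1 = 128, r_1 = 64, x0_2 = 320, y0_2 = 200, x0_3 = 416, y0_3 = 144, x2_4 = 232, y2_4 = 104, cx_5 = 304, cy_5 = 328, r_5 = 80, x2_6 = 192, y2_6 = 376, x1_7 = 256, y1_7 = 80, cx_8 = 56, cy_8 = 288, r_8 = 40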